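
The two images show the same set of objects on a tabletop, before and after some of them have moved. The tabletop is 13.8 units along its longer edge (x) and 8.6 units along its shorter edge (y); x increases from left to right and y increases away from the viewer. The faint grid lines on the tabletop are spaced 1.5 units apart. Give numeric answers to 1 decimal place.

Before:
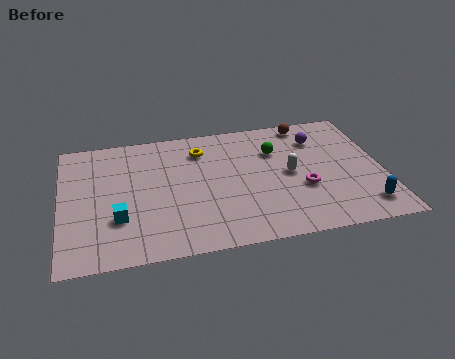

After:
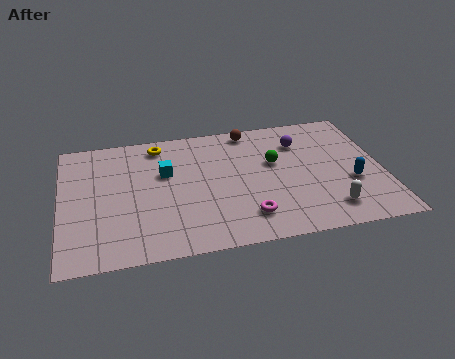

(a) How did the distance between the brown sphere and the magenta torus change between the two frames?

+1.4

Before: roughly 4.5 units apart; after: 5.9. That's 1.4 units further apart.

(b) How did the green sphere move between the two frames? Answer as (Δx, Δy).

(-0.1, -0.8)

From the two frames, the green sphere sits at roughly (9.3, 6.0) before and (9.2, 5.2) after.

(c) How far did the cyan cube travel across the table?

3.4

The cyan cube moved from about (2.4, 2.7) to (4.5, 5.4), a distance of √(2.1² + 2.7²) ≈ 3.4.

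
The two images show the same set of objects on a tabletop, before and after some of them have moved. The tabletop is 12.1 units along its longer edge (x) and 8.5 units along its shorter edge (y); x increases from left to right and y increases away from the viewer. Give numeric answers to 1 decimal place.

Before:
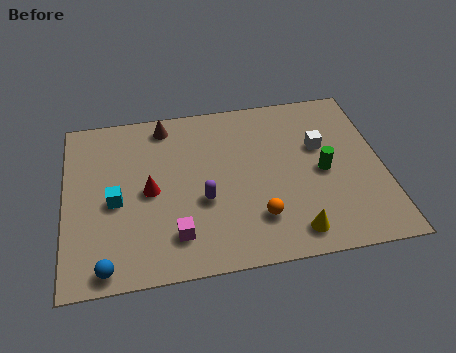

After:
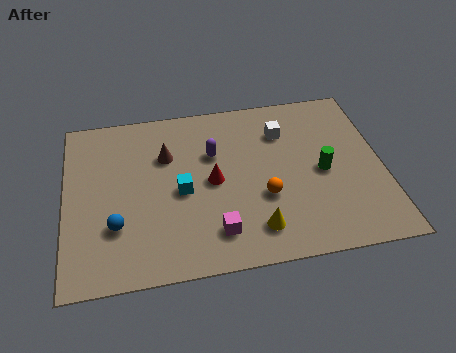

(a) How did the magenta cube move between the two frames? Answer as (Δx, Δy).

(1.5, -0.1)

The magenta cube started near (4.1, 1.8) and ended near (5.6, 1.7).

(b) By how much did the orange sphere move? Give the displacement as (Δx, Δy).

(0.3, 1.0)

The orange sphere started near (7.2, 2.1) and ended near (7.5, 3.1).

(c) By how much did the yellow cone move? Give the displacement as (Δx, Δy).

(-1.4, 0.4)

The yellow cone was at about (8.5, 1.2) and moved to about (7.1, 1.6).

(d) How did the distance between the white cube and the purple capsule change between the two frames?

-2.2

Before: roughly 5.0 units apart; after: 2.8. That's 2.2 units closer together.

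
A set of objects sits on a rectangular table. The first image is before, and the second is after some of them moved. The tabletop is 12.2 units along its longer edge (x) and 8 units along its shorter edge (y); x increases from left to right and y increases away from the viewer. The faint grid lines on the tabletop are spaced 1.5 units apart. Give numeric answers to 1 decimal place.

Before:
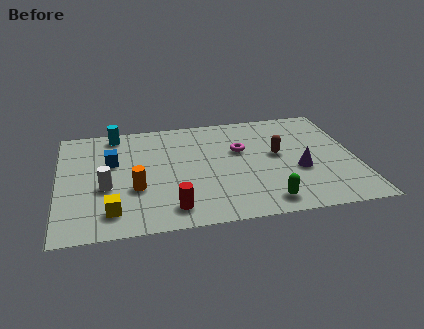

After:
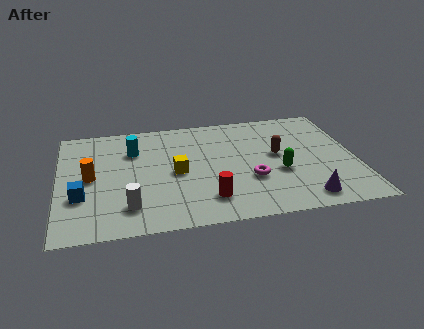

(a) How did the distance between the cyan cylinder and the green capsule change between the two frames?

-2.0

Before: roughly 8.4 units apart; after: 6.4. That's 2.0 units closer together.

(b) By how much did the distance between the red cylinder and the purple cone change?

-1.7

Before: roughly 5.6 units apart; after: 3.9. That's 1.7 units closer together.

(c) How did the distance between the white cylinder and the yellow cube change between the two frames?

+1.2

They were about 1.7 units apart before and 2.9 after — 1.2 units further apart.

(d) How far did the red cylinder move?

1.6

The red cylinder was near (4.5, 1.3) before and (6.0, 1.7) after, so it travelled √(1.5² + 0.4²) ≈ 1.6 units.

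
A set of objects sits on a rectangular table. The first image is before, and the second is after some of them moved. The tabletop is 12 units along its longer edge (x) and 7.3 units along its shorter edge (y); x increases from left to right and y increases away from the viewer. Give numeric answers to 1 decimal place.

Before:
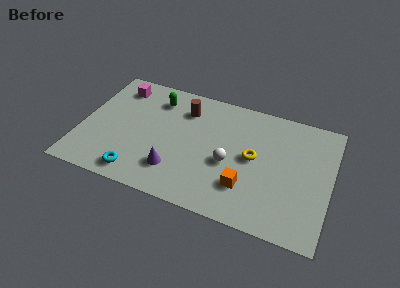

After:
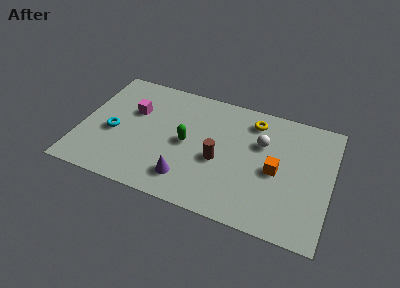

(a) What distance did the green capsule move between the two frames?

2.8

From (3.4, 5.8) to (5.1, 3.6), the green capsule covered √(1.7² + 2.2²) ≈ 2.8 units.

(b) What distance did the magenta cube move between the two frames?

1.6

The magenta cube was near (1.5, 6.0) before and (2.4, 4.7) after, so it travelled √(0.9² + 1.3²) ≈ 1.6 units.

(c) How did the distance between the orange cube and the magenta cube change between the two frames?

-0.6

Before: roughly 7.7 units apart; after: 7.1. That's 0.6 units closer together.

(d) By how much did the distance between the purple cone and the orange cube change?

+1.1

The distance was about 3.4 in the first image and 4.5 in the second, so they moved 1.1 units further apart.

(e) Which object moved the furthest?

the brown cylinder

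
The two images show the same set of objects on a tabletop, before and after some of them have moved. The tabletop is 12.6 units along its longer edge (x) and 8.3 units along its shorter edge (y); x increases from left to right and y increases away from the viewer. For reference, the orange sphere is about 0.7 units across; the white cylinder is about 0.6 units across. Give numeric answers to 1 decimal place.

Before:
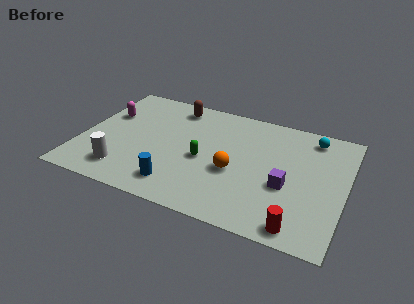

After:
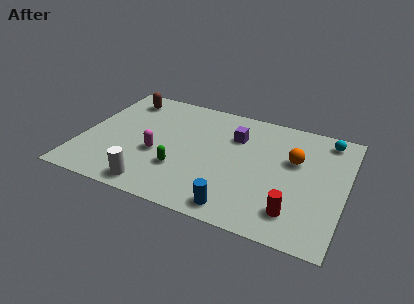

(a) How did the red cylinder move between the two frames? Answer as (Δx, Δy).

(-0.3, 0.8)

The red cylinder was at about (10.7, 0.9) and moved to about (10.4, 1.7).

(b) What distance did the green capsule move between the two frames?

1.5

From (5.9, 3.7) to (4.9, 2.6), the green capsule covered √(1.0² + 1.1²) ≈ 1.5 units.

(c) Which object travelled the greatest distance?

the purple cube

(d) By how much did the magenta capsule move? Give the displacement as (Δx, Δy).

(2.7, -2.1)

The magenta capsule was at about (1.0, 5.4) and moved to about (3.7, 3.3).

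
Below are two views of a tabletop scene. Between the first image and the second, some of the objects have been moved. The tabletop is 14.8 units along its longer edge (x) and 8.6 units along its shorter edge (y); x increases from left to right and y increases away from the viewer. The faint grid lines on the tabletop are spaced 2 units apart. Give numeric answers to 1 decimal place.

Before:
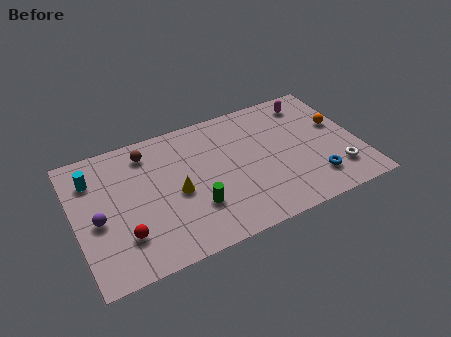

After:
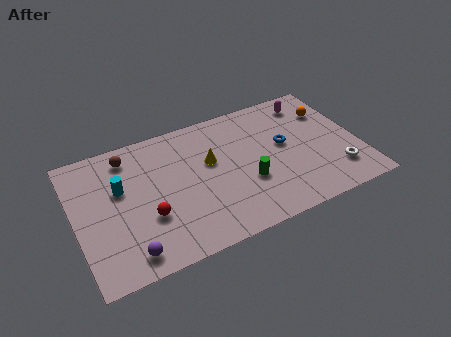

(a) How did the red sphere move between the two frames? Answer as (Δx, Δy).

(1.3, 0.7)

The red sphere started near (2.3, 2.3) and ended near (3.6, 3.0).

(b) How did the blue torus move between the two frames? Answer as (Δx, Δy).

(-1.2, 2.9)

The blue torus was at about (12.2, 1.9) and moved to about (11.0, 4.8).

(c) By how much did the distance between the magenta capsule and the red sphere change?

-1.5

The distance was about 11.5 in the first image and 10.0 in the second, so they moved 1.5 units closer together.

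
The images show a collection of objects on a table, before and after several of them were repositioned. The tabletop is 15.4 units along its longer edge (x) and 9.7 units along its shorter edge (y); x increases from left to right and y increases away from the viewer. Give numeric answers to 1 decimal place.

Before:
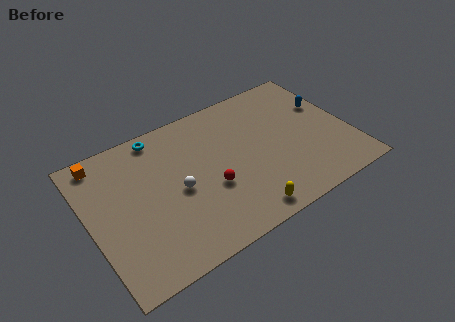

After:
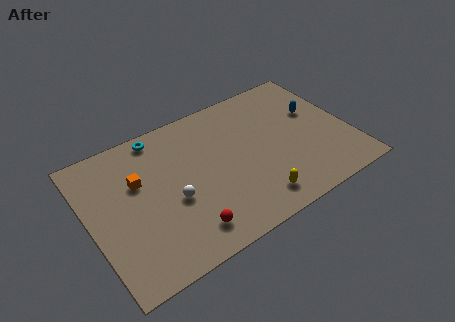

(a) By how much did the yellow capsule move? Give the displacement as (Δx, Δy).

(0.8, 0.5)

From the two frames, the yellow capsule sits at roughly (8.4, 1.1) before and (9.2, 1.6) after.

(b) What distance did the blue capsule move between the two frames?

0.7

The blue capsule moved from about (14.4, 6.2) to (13.7, 6.0), a distance of √(0.7² + 0.2²) ≈ 0.7.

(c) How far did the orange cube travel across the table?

3.0

From (1.2, 8.6) to (3.0, 6.2), the orange cube covered √(1.8² + 2.4²) ≈ 3.0 units.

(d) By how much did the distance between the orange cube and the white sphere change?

-2.9

They were about 5.7 units apart before and 2.8 after — 2.9 units closer together.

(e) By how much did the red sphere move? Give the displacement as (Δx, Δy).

(-1.8, -2.0)

The red sphere was at about (6.9, 3.7) and moved to about (5.1, 1.7).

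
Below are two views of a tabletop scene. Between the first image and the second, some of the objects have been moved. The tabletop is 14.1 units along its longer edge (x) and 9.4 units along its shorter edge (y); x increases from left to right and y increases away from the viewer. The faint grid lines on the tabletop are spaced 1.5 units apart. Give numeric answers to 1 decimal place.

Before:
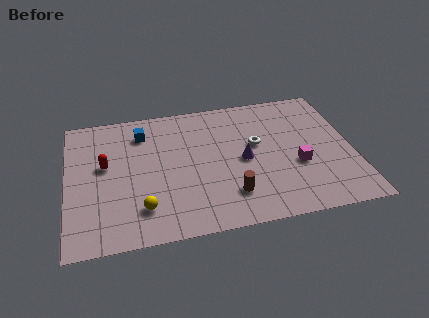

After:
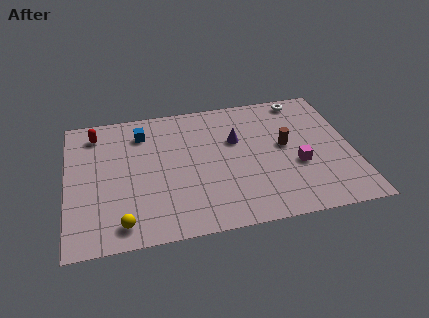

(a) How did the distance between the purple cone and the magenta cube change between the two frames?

+1.0

Before: roughly 2.8 units apart; after: 3.8. That's 1.0 units further apart.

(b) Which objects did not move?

the blue cube and the magenta cube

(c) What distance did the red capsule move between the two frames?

2.4

From (1.9, 5.4) to (1.5, 7.8), the red capsule covered √(0.4² + 2.4²) ≈ 2.4 units.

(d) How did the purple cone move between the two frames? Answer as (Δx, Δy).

(-0.3, 1.5)

The purple cone was at about (8.7, 4.5) and moved to about (8.4, 6.0).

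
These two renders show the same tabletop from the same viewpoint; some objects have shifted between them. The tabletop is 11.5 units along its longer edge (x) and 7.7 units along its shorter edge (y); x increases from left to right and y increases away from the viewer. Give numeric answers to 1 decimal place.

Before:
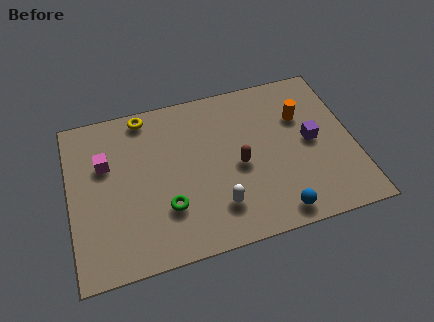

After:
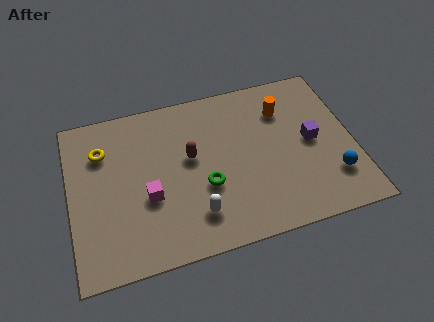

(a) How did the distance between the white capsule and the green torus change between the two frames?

-0.8

The distance was about 2.1 in the first image and 1.3 in the second, so they moved 0.8 units closer together.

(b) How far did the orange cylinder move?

0.9

The orange cylinder was near (9.5, 5.2) before and (8.8, 5.7) after, so it travelled √(0.7² + 0.5²) ≈ 0.9 units.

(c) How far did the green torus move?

1.7

The green torus moved from about (3.8, 2.3) to (5.4, 2.9), a distance of √(1.6² + 0.6²) ≈ 1.7.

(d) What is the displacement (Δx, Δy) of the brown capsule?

(-1.9, 0.9)

From the two frames, the brown capsule sits at roughly (6.8, 3.5) before and (4.9, 4.4) after.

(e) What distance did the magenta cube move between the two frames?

2.6

The magenta cube was near (1.5, 5.0) before and (3.1, 3.0) after, so it travelled √(1.6² + 2.0²) ≈ 2.6 units.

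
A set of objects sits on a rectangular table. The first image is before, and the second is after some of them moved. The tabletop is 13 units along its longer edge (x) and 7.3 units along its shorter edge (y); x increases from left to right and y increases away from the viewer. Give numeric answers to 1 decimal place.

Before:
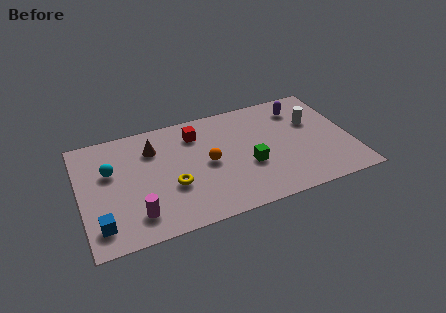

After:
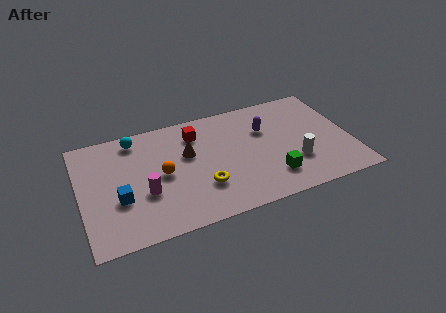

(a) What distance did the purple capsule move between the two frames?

2.0

The purple capsule was near (10.8, 5.8) before and (9.0, 4.9) after, so it travelled √(1.8² + 0.9²) ≈ 2.0 units.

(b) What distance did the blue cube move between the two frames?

1.6

The blue cube was near (0.8, 1.4) before and (1.8, 2.7) after, so it travelled √(1.0² + 1.3²) ≈ 1.6 units.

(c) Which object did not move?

the red cube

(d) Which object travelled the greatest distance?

the white cylinder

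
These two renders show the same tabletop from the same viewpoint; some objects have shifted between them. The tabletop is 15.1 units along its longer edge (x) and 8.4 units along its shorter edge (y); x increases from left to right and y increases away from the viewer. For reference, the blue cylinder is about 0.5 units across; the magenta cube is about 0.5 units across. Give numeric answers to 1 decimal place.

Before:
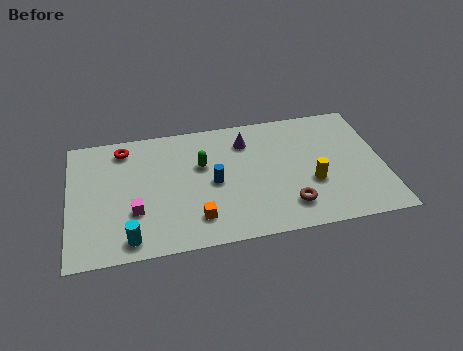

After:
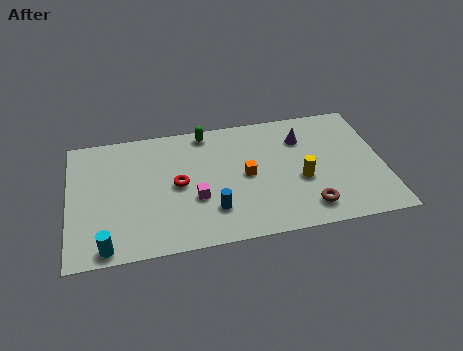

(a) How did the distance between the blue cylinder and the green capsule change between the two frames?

+3.9

Before: roughly 1.4 units apart; after: 5.3. That's 3.9 units further apart.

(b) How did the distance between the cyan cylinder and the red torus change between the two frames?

-1.1

They were about 6.0 units apart before and 4.9 after — 1.1 units closer together.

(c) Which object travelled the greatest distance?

the red torus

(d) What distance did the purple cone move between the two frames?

2.7

From (8.6, 6.5) to (11.3, 6.2), the purple cone covered √(2.7² + 0.3²) ≈ 2.7 units.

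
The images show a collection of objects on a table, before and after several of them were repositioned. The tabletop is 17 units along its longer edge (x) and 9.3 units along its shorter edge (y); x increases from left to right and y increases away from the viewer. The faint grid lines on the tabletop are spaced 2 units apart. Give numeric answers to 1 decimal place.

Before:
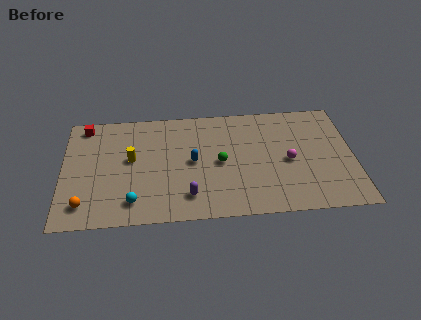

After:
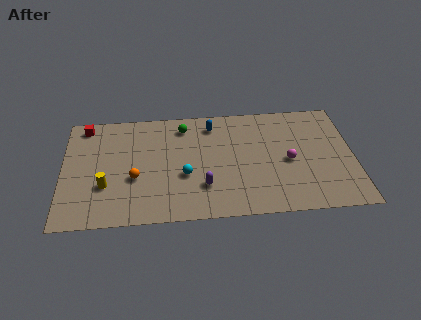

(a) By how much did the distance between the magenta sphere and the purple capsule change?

-1.1

The distance was about 6.4 in the first image and 5.3 in the second, so they moved 1.1 units closer together.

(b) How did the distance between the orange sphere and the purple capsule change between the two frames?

-1.9

They were about 6.0 units apart before and 4.1 after — 1.9 units closer together.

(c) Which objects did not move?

the red cube and the magenta sphere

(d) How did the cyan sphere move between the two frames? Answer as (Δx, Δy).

(3.0, 1.9)

From the two frames, the cyan sphere sits at roughly (4.1, 1.7) before and (7.1, 3.6) after.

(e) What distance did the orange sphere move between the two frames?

3.5

The orange sphere was near (1.3, 1.7) before and (4.2, 3.6) after, so it travelled √(2.9² + 1.9²) ≈ 3.5 units.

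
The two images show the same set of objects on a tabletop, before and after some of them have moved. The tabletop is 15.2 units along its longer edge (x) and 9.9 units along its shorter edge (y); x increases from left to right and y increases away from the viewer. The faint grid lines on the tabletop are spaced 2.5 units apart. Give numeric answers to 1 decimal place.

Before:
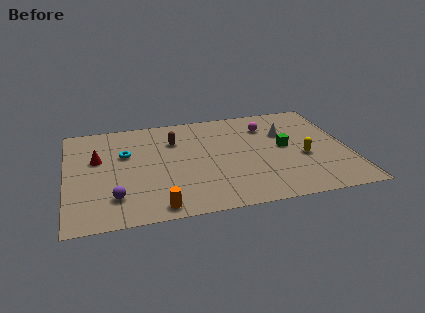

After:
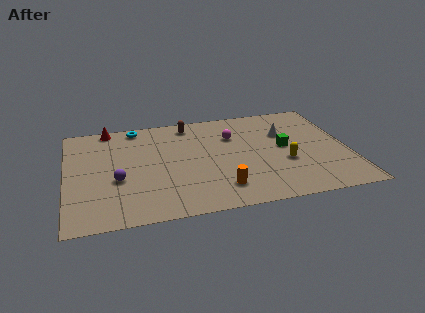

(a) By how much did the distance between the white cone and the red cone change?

-0.4

They were about 10.2 units apart before and 9.8 after — 0.4 units closer together.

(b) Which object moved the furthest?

the orange cylinder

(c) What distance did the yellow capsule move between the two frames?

1.0

The yellow capsule moved from about (12.7, 4.0) to (11.7, 3.7), a distance of √(1.0² + 0.3²) ≈ 1.0.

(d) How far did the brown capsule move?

1.7

The brown capsule moved from about (5.9, 7.1) to (6.8, 8.6), a distance of √(0.9² + 1.5²) ≈ 1.7.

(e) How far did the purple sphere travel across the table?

1.6

The purple sphere moved from about (2.5, 2.3) to (2.7, 3.9), a distance of √(0.2² + 1.6²) ≈ 1.6.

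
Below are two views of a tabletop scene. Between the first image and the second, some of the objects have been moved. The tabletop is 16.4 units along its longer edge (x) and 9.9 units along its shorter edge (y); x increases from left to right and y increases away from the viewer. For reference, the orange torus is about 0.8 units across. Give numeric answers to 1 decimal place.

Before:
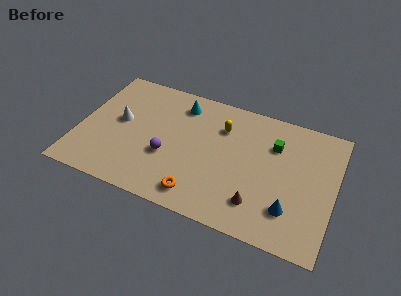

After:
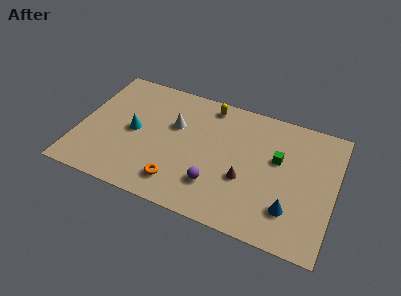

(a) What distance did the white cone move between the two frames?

3.6

From (2.5, 5.4) to (6.0, 6.3), the white cone covered √(3.5² + 0.9²) ≈ 3.6 units.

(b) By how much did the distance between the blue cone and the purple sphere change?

-3.3

The distance was about 8.1 in the first image and 4.8 in the second, so they moved 3.3 units closer together.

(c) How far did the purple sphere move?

3.4

The purple sphere moved from about (5.8, 3.7) to (9.0, 2.6), a distance of √(3.2² + 1.1²) ≈ 3.4.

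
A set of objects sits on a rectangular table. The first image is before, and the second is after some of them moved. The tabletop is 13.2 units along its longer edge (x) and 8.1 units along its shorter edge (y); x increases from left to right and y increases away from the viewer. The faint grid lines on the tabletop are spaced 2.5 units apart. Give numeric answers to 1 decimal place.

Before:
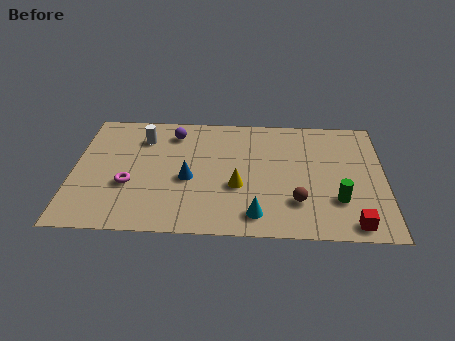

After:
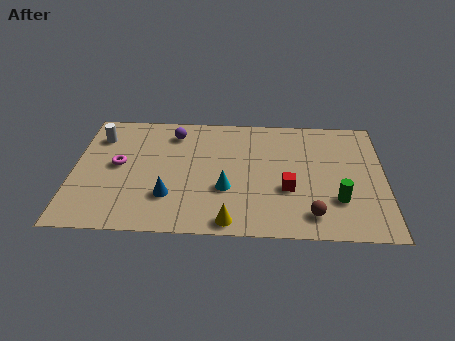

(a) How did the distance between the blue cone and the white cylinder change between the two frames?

+1.6

They were about 3.4 units apart before and 5.0 after — 1.6 units further apart.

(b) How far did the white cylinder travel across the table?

1.9

The white cylinder was near (2.9, 6.2) before and (1.0, 6.2) after, so it travelled √(1.9² + 0.0²) ≈ 1.9 units.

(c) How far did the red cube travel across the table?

3.4

The red cube was near (11.8, 0.9) before and (9.1, 3.0) after, so it travelled √(2.7² + 2.1²) ≈ 3.4 units.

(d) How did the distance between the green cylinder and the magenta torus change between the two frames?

+0.7

Before: roughly 8.8 units apart; after: 9.5. That's 0.7 units further apart.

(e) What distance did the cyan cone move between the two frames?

2.1

From (7.8, 1.3) to (6.5, 2.9), the cyan cone covered √(1.3² + 1.6²) ≈ 2.1 units.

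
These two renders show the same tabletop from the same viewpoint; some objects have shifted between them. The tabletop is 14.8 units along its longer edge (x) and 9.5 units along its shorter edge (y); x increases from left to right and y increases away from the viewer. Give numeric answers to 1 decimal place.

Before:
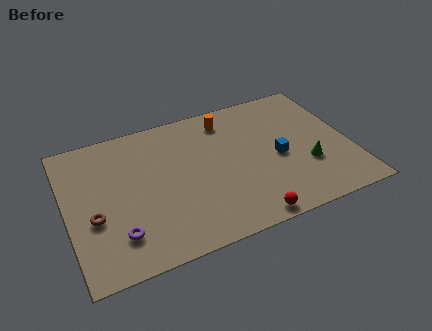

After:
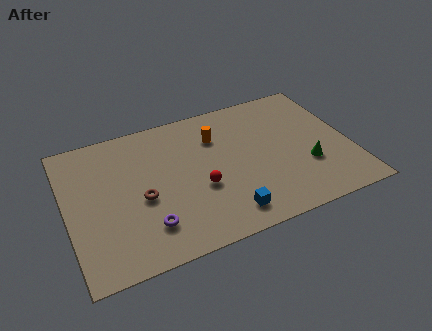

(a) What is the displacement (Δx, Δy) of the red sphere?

(-2.1, 2.9)

The red sphere was at about (8.9, 0.8) and moved to about (6.8, 3.7).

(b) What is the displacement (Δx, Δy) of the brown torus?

(2.5, 0.4)

From the two frames, the brown torus sits at roughly (1.3, 3.7) before and (3.8, 4.1) after.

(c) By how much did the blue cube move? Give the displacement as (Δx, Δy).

(-3.1, -2.8)

From the two frames, the blue cube sits at roughly (11.0, 4.3) before and (7.9, 1.5) after.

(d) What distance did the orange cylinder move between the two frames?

1.2

The orange cylinder moved from about (8.7, 7.9) to (8.0, 6.9), a distance of √(0.7² + 1.0²) ≈ 1.2.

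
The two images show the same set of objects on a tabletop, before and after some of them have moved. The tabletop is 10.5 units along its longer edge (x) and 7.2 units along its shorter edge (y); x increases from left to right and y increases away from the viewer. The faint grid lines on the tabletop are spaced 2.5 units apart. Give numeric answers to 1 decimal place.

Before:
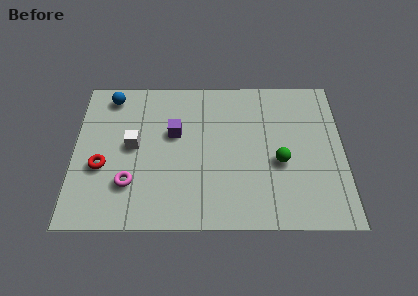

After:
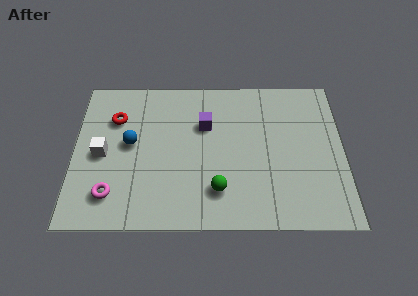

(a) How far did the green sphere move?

2.7

The green sphere was near (8.0, 3.0) before and (5.6, 1.7) after, so it travelled √(2.4² + 1.3²) ≈ 2.7 units.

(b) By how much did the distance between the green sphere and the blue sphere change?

-3.3

Before: roughly 7.3 units apart; after: 4.0. That's 3.3 units closer together.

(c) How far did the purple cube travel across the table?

1.3

From (3.9, 4.4) to (5.1, 4.8), the purple cube covered √(1.2² + 0.4²) ≈ 1.3 units.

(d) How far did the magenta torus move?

0.9

The magenta torus was near (2.2, 2.0) before and (1.5, 1.5) after, so it travelled √(0.7² + 0.5²) ≈ 0.9 units.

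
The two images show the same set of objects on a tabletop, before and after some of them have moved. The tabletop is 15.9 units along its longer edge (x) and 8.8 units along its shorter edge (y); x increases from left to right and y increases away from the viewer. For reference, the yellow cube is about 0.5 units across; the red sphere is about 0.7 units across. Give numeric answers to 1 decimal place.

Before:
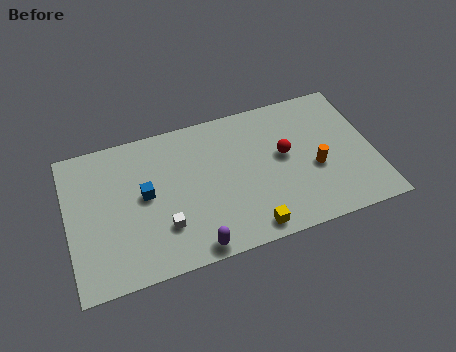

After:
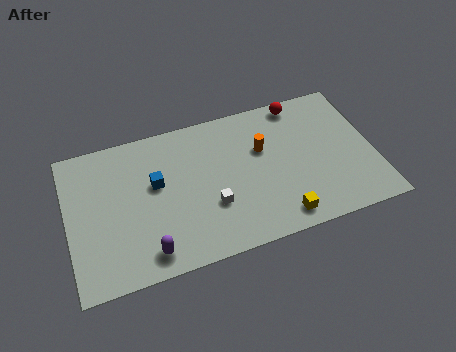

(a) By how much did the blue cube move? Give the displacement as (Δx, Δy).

(0.6, 0.5)

The blue cube was at about (4.0, 4.7) and moved to about (4.6, 5.2).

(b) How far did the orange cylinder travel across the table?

3.3

From (12.8, 3.6) to (10.2, 5.6), the orange cylinder covered √(2.6² + 2.0²) ≈ 3.3 units.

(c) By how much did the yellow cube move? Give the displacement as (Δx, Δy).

(1.6, 0.2)

The yellow cube started near (9.1, 1.0) and ended near (10.7, 1.2).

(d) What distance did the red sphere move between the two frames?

3.2

From (11.3, 4.9) to (12.4, 7.9), the red sphere covered √(1.1² + 3.0²) ≈ 3.2 units.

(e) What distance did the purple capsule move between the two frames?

2.4

The purple capsule moved from about (6.2, 0.8) to (3.9, 1.3), a distance of √(2.3² + 0.5²) ≈ 2.4.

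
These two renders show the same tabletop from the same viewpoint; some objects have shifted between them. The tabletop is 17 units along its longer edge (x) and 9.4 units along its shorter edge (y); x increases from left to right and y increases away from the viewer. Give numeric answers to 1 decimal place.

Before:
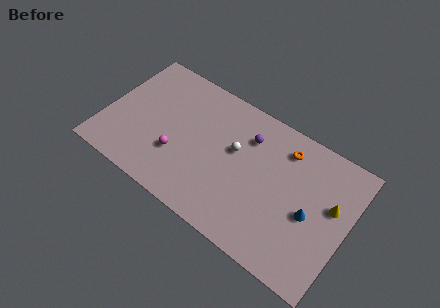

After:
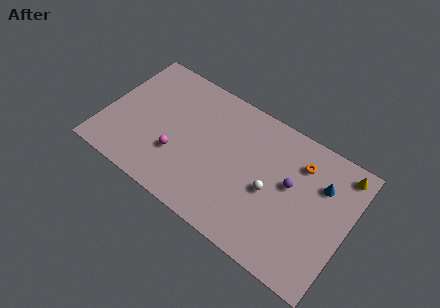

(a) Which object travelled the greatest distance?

the purple sphere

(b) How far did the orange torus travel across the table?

1.2

The orange torus moved from about (12.2, 7.6) to (13.3, 7.2), a distance of √(1.1² + 0.4²) ≈ 1.2.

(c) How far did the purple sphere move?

3.6

From (9.7, 7.0) to (12.9, 5.4), the purple sphere covered √(3.2² + 1.6²) ≈ 3.6 units.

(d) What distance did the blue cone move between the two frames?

2.4

The blue cone moved from about (14.5, 4.2) to (14.9, 6.6), a distance of √(0.4² + 2.4²) ≈ 2.4.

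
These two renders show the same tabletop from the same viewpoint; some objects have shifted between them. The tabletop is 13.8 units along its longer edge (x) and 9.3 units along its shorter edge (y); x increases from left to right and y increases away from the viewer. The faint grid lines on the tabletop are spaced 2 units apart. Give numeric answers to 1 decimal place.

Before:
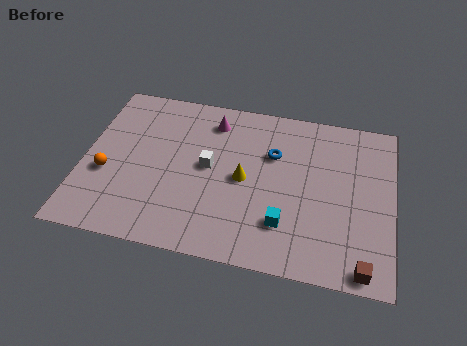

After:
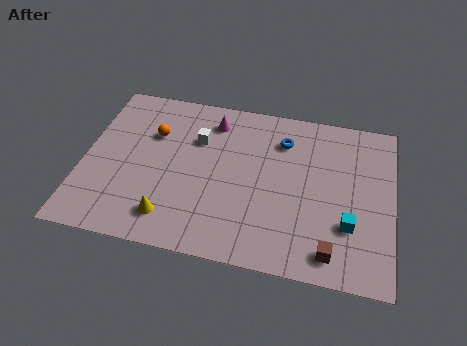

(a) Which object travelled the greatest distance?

the yellow cone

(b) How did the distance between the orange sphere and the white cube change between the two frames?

-2.7

They were about 4.7 units apart before and 2.0 after — 2.7 units closer together.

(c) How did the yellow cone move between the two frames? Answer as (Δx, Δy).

(-3.1, -2.8)

The yellow cone started near (7.2, 4.5) and ended near (4.1, 1.7).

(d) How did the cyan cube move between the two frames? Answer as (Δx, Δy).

(2.8, 0.5)

From the two frames, the cyan cube sits at roughly (9.1, 2.4) before and (11.9, 2.9) after.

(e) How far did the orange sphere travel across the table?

3.3

The orange sphere moved from about (1.1, 3.6) to (3.0, 6.3), a distance of √(1.9² + 2.7²) ≈ 3.3.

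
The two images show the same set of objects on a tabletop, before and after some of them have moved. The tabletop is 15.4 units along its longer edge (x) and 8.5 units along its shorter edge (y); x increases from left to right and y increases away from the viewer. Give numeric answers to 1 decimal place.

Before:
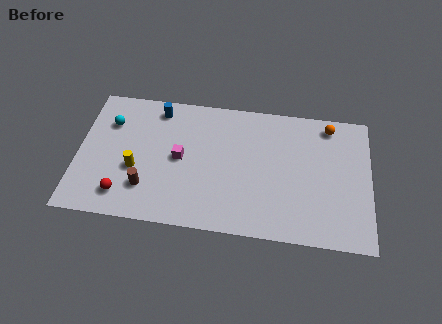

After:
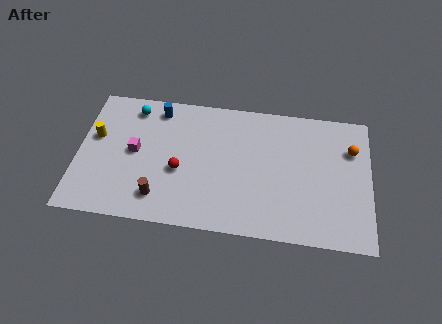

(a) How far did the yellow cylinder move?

2.8

The yellow cylinder moved from about (3.1, 3.3) to (0.9, 5.1), a distance of √(2.2² + 1.8²) ≈ 2.8.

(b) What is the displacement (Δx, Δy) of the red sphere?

(2.9, 1.9)

The red sphere was at about (2.5, 1.6) and moved to about (5.4, 3.5).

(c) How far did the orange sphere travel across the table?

1.8

The orange sphere moved from about (13.2, 7.4) to (14.4, 6.0), a distance of √(1.2² + 1.4²) ≈ 1.8.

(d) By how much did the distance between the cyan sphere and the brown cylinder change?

+1.3

They were about 4.4 units apart before and 5.7 after — 1.3 units further apart.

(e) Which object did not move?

the blue cylinder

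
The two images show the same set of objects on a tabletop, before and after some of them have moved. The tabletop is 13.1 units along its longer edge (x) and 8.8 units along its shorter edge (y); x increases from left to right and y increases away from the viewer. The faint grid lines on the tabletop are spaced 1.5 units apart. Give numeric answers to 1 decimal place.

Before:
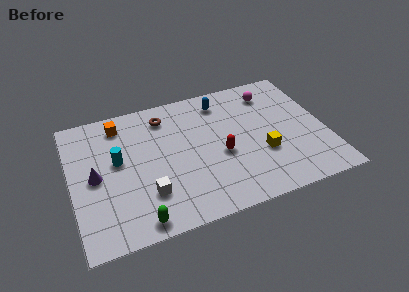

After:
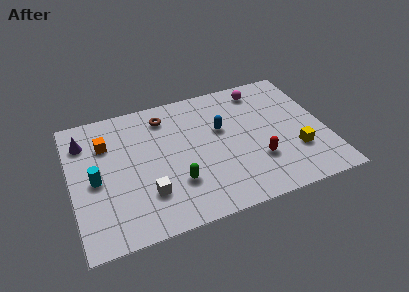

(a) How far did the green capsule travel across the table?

2.7

The green capsule moved from about (3.1, 0.9) to (5.2, 2.6), a distance of √(2.1² + 1.7²) ≈ 2.7.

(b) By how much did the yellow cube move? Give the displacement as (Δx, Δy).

(1.7, -0.4)

From the two frames, the yellow cube sits at roughly (9.7, 3.1) before and (11.4, 2.7) after.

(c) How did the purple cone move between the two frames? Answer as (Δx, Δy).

(-0.4, 2.5)

The purple cone started near (1.2, 4.3) and ended near (0.8, 6.8).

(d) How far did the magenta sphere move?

0.6

From (10.6, 7.1) to (10.1, 7.5), the magenta sphere covered √(0.5² + 0.4²) ≈ 0.6 units.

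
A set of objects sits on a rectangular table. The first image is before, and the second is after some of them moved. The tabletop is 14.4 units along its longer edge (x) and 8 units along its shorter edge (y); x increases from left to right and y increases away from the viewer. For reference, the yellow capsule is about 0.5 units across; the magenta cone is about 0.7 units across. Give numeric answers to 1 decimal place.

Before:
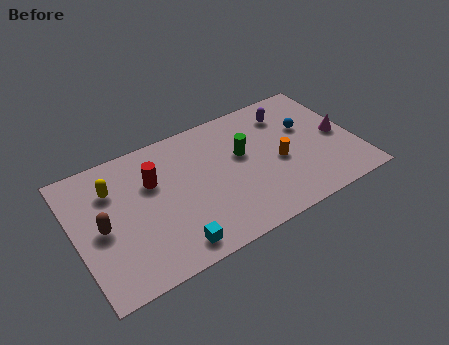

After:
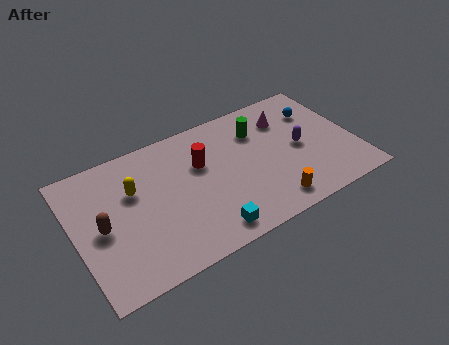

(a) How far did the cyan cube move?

1.8

From (4.5, 1.1) to (6.3, 1.1), the cyan cube covered √(1.8² + 0.0²) ≈ 1.8 units.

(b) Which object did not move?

the brown capsule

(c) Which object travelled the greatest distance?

the magenta cone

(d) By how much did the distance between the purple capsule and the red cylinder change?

-2.1

The distance was about 7.3 in the first image and 5.2 in the second, so they moved 2.1 units closer together.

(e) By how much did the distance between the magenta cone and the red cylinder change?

-4.9

The distance was about 9.6 in the first image and 4.7 in the second, so they moved 4.9 units closer together.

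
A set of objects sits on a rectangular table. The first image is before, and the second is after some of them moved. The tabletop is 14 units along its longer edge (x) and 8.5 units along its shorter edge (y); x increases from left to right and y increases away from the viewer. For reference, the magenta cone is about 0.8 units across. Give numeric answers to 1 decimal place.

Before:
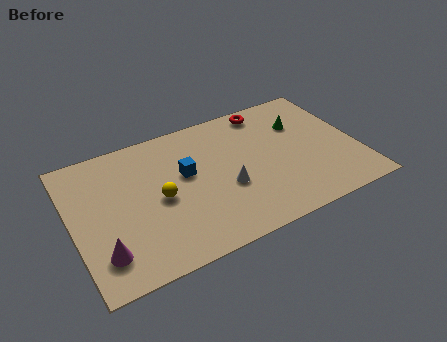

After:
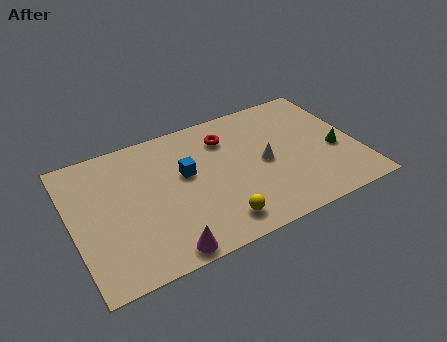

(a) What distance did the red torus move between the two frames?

2.4

The red torus was near (10.0, 7.5) before and (7.8, 6.5) after, so it travelled √(2.2² + 1.0²) ≈ 2.4 units.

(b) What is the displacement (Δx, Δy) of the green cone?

(1.4, -2.4)

From the two frames, the green cone sits at roughly (11.5, 5.9) before and (12.9, 3.5) after.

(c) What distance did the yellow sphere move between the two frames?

3.6

The yellow sphere moved from about (4.2, 4.0) to (6.7, 1.4), a distance of √(2.5² + 2.6²) ≈ 3.6.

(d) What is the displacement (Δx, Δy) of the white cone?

(2.0, 0.8)

The white cone started near (7.4, 3.3) and ended near (9.4, 4.1).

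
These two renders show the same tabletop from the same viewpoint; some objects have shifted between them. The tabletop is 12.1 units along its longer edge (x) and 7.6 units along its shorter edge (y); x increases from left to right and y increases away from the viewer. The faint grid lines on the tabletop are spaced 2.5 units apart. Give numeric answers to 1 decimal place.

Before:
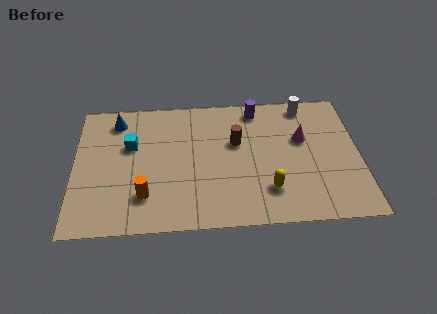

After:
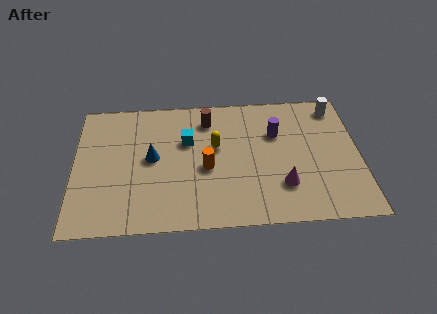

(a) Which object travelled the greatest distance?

the yellow capsule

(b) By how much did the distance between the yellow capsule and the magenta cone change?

+0.5

Before: roughly 3.2 units apart; after: 3.7. That's 0.5 units further apart.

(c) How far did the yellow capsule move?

3.4

The yellow capsule moved from about (8.2, 1.9) to (6.0, 4.5), a distance of √(2.2² + 2.6²) ≈ 3.4.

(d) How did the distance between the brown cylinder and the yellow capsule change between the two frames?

-1.5

Before: roughly 3.1 units apart; after: 1.6. That's 1.5 units closer together.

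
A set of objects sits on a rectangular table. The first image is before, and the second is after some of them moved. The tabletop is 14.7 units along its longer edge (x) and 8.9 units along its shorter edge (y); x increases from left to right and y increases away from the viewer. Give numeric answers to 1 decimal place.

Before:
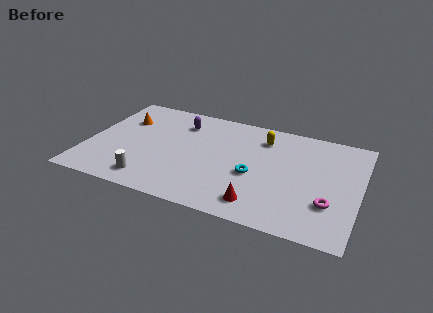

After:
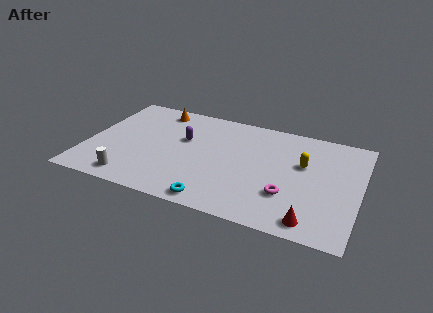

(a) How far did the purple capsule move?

1.4

The purple capsule moved from about (4.8, 6.9) to (5.1, 5.5), a distance of √(0.3² + 1.4²) ≈ 1.4.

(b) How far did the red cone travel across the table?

2.8

The red cone was near (9.6, 1.5) before and (12.4, 1.1) after, so it travelled √(2.8² + 0.4²) ≈ 2.8 units.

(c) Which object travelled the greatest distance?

the cyan torus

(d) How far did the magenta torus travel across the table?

2.2

From (13.2, 2.7) to (11.0, 2.7), the magenta torus covered √(2.2² + 0.0²) ≈ 2.2 units.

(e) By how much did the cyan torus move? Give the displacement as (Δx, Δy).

(-1.8, -2.8)

The cyan torus started near (9.1, 3.7) and ended near (7.3, 0.9).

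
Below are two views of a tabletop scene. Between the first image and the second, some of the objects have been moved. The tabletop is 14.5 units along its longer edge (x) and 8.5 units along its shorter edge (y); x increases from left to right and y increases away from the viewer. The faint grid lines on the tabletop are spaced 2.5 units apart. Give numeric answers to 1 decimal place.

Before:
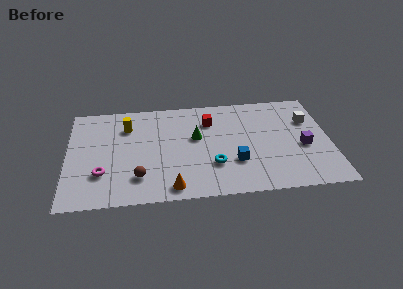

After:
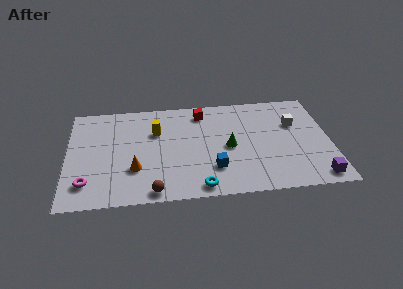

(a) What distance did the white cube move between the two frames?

0.8

The white cube moved from about (13.4, 5.8) to (12.6, 5.6), a distance of √(0.8² + 0.2²) ≈ 0.8.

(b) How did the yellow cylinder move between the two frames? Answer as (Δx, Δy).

(1.6, -0.6)

The yellow cylinder was at about (3.3, 6.3) and moved to about (4.9, 5.7).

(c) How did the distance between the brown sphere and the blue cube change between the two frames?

-1.7

Before: roughly 5.3 units apart; after: 3.6. That's 1.7 units closer together.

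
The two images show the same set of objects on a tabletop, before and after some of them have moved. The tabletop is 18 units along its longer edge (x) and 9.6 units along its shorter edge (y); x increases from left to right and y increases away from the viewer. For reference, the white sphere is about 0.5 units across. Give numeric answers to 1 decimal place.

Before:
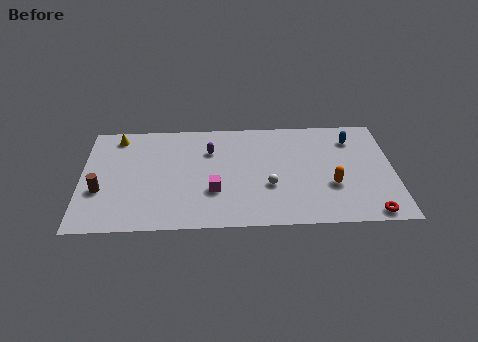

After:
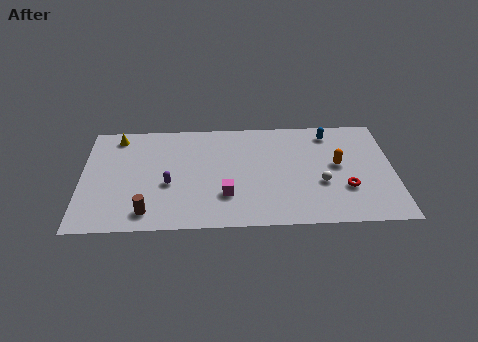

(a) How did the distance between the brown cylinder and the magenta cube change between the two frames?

-1.8

Before: roughly 6.5 units apart; after: 4.7. That's 1.8 units closer together.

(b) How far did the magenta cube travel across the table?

0.8

From (7.6, 3.2) to (8.3, 2.8), the magenta cube covered √(0.7² + 0.4²) ≈ 0.8 units.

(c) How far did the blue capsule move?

1.4

The blue capsule moved from about (15.7, 7.5) to (14.4, 8.1), a distance of √(1.3² + 0.6²) ≈ 1.4.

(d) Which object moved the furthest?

the purple capsule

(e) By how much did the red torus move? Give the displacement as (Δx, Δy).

(-1.3, 2.2)

From the two frames, the red torus sits at roughly (16.5, 0.9) before and (15.2, 3.1) after.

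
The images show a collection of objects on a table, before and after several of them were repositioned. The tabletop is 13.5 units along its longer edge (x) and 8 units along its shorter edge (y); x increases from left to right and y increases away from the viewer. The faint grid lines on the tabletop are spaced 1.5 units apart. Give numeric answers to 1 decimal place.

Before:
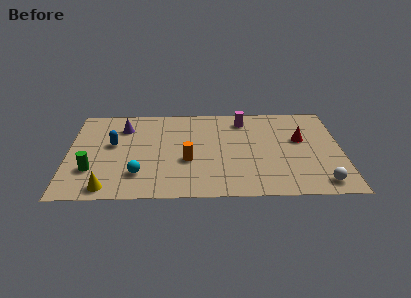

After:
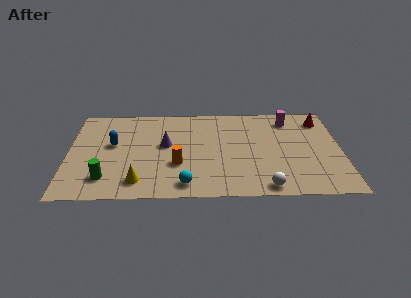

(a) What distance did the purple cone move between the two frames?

2.6

The purple cone was near (2.7, 6.1) before and (4.8, 4.5) after, so it travelled √(2.1² + 1.6²) ≈ 2.6 units.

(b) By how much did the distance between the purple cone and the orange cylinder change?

-2.6

Before: roughly 4.4 units apart; after: 1.8. That's 2.6 units closer together.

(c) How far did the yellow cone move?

1.6

From (2.0, 0.9) to (3.5, 1.4), the yellow cone covered √(1.5² + 0.5²) ≈ 1.6 units.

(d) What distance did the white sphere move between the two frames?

2.7

From (12.4, 1.1) to (9.7, 0.8), the white sphere covered √(2.7² + 0.3²) ≈ 2.7 units.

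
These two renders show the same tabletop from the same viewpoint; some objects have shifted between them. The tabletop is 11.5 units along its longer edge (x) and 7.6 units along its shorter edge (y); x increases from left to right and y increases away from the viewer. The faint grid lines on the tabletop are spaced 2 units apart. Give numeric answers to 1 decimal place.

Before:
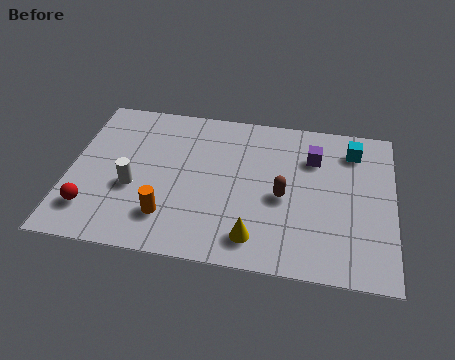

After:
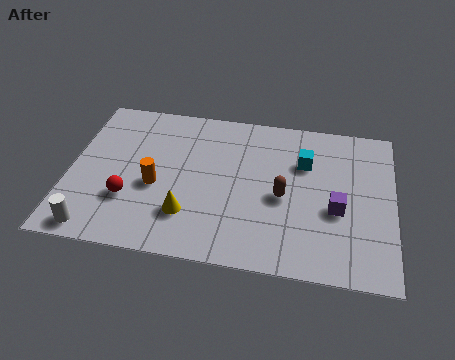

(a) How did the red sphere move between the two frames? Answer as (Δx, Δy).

(1.3, 0.7)

The red sphere was at about (0.9, 1.7) and moved to about (2.2, 2.4).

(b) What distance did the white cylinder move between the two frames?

2.5

The white cylinder was near (2.3, 3.0) before and (1.1, 0.8) after, so it travelled √(1.2² + 2.2²) ≈ 2.5 units.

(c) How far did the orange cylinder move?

1.5

From (3.6, 1.8) to (3.1, 3.2), the orange cylinder covered √(0.5² + 1.4²) ≈ 1.5 units.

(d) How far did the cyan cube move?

1.9

The cyan cube was near (10.0, 6.1) before and (8.3, 5.2) after, so it travelled √(1.7² + 0.9²) ≈ 1.9 units.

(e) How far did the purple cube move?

2.6

The purple cube moved from about (8.6, 5.5) to (9.5, 3.1), a distance of √(0.9² + 2.4²) ≈ 2.6.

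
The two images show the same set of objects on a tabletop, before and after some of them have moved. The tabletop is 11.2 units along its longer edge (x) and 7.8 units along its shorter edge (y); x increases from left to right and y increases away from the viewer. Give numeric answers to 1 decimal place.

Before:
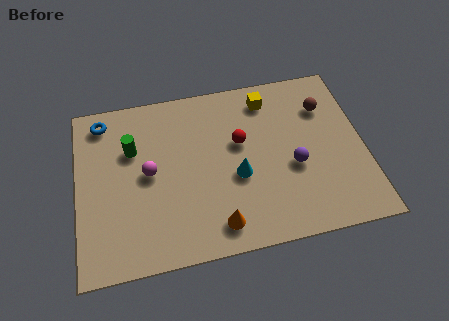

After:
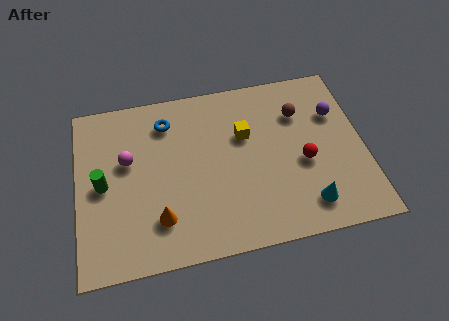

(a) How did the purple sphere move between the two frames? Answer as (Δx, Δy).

(1.8, 2.1)

The purple sphere started near (8.4, 3.2) and ended near (10.2, 5.3).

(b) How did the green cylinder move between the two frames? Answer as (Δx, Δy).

(-1.2, -1.4)

From the two frames, the green cylinder sits at roughly (2.2, 5.2) before and (1.0, 3.8) after.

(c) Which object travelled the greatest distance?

the cyan cone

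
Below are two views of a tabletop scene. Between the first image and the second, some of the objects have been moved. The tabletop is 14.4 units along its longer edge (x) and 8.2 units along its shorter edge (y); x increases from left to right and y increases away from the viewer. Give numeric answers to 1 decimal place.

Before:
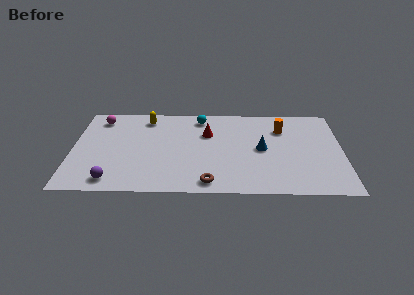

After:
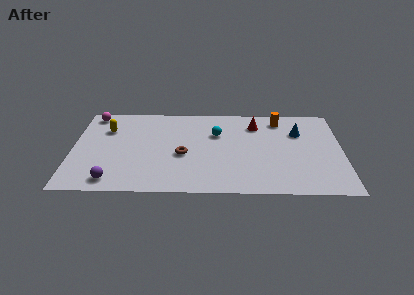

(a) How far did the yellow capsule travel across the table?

2.4

The yellow capsule moved from about (3.9, 6.9) to (1.8, 5.8), a distance of √(2.1² + 1.1²) ≈ 2.4.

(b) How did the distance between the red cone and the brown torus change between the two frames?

+0.4

The distance was about 4.5 in the first image and 4.9 in the second, so they moved 0.4 units further apart.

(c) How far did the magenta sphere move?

0.6

From (1.4, 6.8) to (1.0, 7.2), the magenta sphere covered √(0.4² + 0.4²) ≈ 0.6 units.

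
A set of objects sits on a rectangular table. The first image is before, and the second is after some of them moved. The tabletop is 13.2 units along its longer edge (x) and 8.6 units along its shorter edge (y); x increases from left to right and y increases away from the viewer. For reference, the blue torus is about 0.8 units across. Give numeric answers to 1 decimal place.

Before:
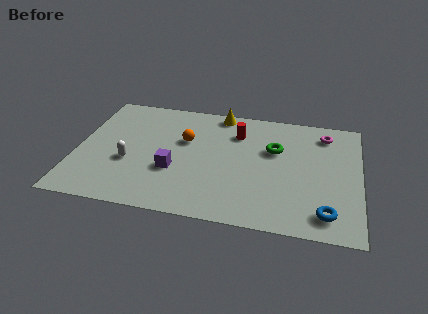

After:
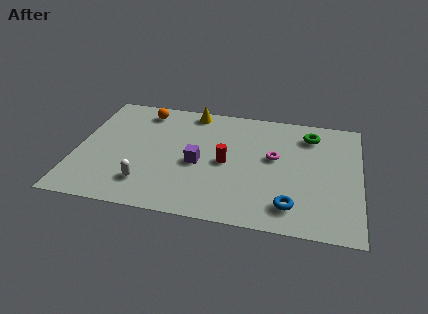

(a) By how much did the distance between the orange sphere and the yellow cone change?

-0.5

They were about 2.8 units apart before and 2.3 after — 0.5 units closer together.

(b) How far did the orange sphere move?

2.8

The orange sphere moved from about (5.0, 5.4) to (2.9, 7.3), a distance of √(2.1² + 1.9²) ≈ 2.8.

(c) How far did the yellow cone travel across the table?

1.3

From (6.5, 7.8) to (5.2, 7.7), the yellow cone covered √(1.3² + 0.1²) ≈ 1.3 units.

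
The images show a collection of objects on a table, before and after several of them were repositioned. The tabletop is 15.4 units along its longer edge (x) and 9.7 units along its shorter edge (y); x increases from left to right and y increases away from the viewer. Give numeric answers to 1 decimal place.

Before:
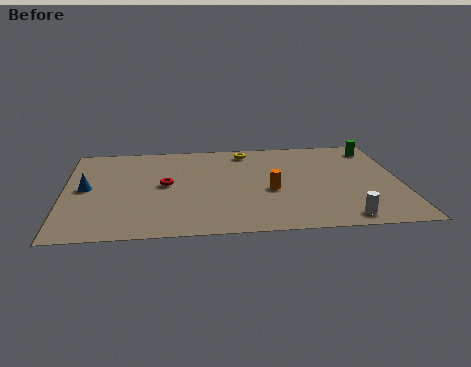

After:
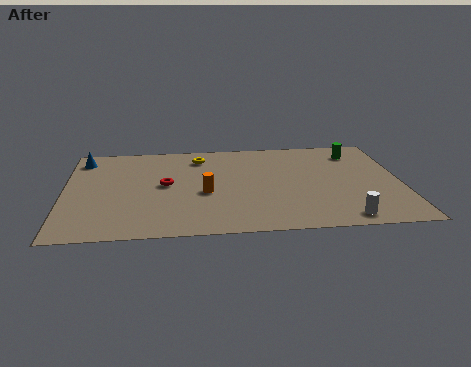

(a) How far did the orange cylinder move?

3.0

From (9.4, 4.1) to (6.4, 4.1), the orange cylinder covered √(3.0² + 0.0²) ≈ 3.0 units.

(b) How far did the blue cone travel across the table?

3.1

From (1.0, 5.0) to (0.8, 8.1), the blue cone covered √(0.2² + 3.1²) ≈ 3.1 units.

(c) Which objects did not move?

the white cylinder and the red torus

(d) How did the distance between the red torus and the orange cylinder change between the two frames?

-2.8

They were about 4.9 units apart before and 2.1 after — 2.8 units closer together.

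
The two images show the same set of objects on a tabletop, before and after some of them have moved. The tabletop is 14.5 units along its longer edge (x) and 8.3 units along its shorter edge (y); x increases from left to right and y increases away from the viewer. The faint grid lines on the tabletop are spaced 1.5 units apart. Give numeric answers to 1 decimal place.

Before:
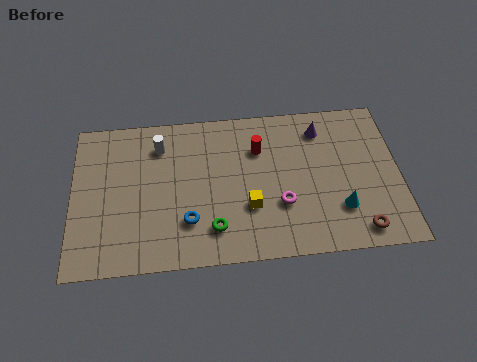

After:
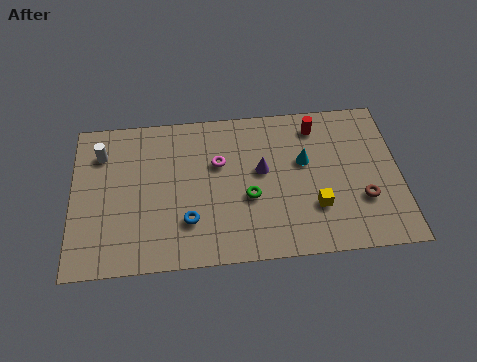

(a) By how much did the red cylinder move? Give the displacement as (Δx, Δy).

(2.6, 1.0)

The red cylinder started near (8.3, 5.9) and ended near (10.9, 6.9).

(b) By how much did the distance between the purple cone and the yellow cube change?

-1.9

The distance was about 5.1 in the first image and 3.2 in the second, so they moved 1.9 units closer together.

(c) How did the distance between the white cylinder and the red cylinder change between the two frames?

+5.2

They were about 4.4 units apart before and 9.6 after — 5.2 units further apart.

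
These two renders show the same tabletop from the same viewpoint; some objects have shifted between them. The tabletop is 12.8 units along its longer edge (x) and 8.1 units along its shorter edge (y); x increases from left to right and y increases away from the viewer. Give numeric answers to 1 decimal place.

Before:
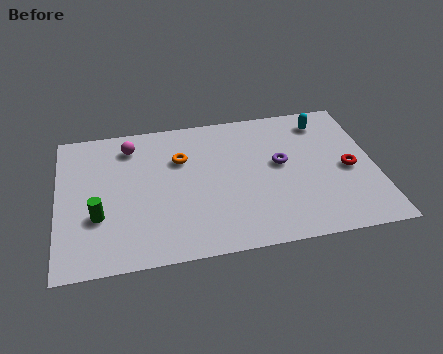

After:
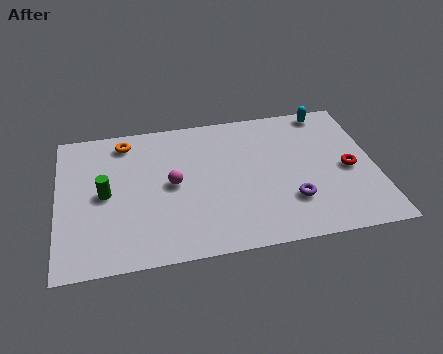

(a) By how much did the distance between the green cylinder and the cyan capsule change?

-0.3

They were about 10.1 units apart before and 9.8 after — 0.3 units closer together.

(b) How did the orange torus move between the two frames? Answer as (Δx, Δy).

(-2.2, 1.4)

From the two frames, the orange torus sits at roughly (5.0, 5.5) before and (2.8, 6.9) after.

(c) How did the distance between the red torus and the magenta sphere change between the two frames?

-2.1

The distance was about 9.2 in the first image and 7.1 in the second, so they moved 2.1 units closer together.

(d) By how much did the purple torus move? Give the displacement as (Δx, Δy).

(0.3, -2.2)

The purple torus started near (9.0, 4.5) and ended near (9.3, 2.3).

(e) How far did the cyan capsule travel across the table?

0.6

The cyan capsule moved from about (10.9, 6.7) to (11.1, 7.3), a distance of √(0.2² + 0.6²) ≈ 0.6.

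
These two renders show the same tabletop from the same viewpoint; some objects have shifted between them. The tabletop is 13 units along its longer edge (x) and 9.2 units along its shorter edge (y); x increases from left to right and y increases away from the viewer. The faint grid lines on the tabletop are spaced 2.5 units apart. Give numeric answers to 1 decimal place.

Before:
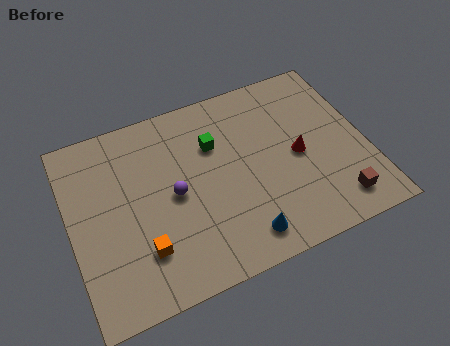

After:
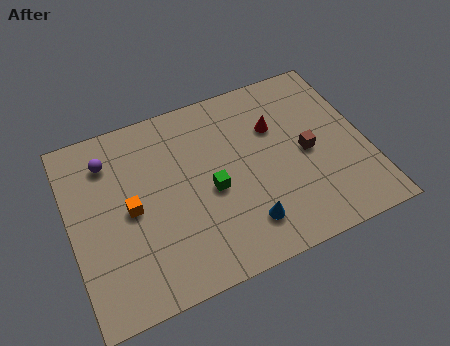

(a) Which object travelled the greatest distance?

the purple sphere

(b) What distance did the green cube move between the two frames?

2.2

From (6.5, 6.3) to (6.1, 4.1), the green cube covered √(0.4² + 2.2²) ≈ 2.2 units.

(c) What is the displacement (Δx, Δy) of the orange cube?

(-0.3, 2.1)

The orange cube was at about (2.9, 2.4) and moved to about (2.6, 4.5).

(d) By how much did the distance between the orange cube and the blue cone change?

+1.1

The distance was about 4.3 in the first image and 5.4 in the second, so they moved 1.1 units further apart.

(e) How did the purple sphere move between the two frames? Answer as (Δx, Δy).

(-2.6, 2.7)

From the two frames, the purple sphere sits at roughly (4.5, 4.5) before and (1.9, 7.2) after.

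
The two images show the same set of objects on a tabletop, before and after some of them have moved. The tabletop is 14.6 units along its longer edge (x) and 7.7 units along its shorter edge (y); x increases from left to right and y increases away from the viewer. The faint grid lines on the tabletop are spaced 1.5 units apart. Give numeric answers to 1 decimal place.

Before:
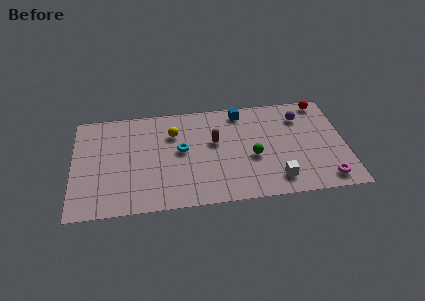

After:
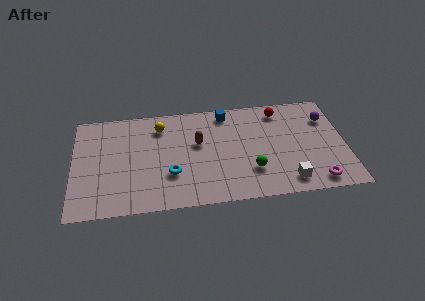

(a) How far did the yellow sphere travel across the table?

0.9

From (5.4, 5.5) to (4.7, 6.1), the yellow sphere covered √(0.7² + 0.6²) ≈ 0.9 units.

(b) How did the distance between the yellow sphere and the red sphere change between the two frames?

-1.7

The distance was about 8.2 in the first image and 6.5 in the second, so they moved 1.7 units closer together.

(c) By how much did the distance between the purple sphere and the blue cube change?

+2.2

Before: roughly 3.3 units apart; after: 5.5. That's 2.2 units further apart.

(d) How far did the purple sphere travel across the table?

1.4

From (12.3, 5.9) to (13.7, 5.6), the purple sphere covered √(1.4² + 0.3²) ≈ 1.4 units.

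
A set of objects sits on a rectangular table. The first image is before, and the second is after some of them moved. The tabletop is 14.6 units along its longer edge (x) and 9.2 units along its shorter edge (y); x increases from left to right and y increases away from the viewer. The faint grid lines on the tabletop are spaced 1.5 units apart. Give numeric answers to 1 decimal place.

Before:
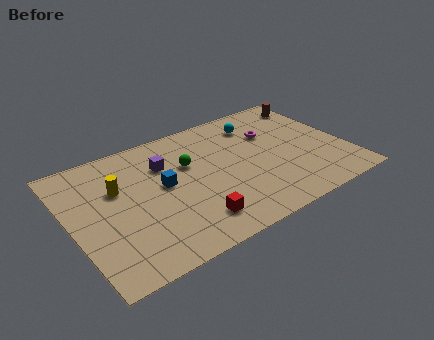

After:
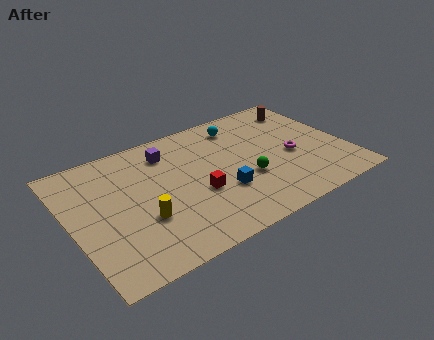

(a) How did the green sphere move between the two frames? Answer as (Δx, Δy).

(2.7, -2.5)

The green sphere started near (6.4, 5.9) and ended near (9.1, 3.4).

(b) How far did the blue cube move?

3.4

The blue cube was near (4.9, 5.0) before and (7.7, 3.1) after, so it travelled √(2.8² + 1.9²) ≈ 3.4 units.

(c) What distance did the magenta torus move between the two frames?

2.3

The magenta torus moved from about (11.0, 6.2) to (11.7, 4.0), a distance of √(0.7² + 2.2²) ≈ 2.3.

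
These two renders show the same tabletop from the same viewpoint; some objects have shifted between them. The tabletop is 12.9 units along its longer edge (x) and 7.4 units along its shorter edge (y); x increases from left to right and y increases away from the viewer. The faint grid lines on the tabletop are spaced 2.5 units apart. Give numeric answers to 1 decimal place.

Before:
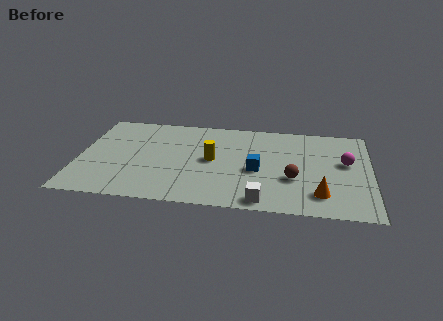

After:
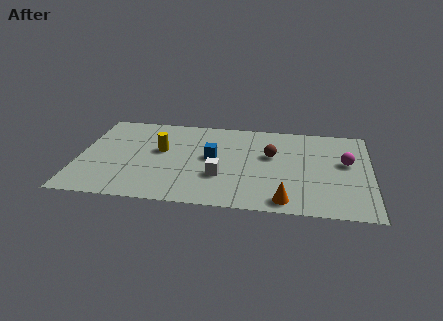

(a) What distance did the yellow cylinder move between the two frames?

2.4

The yellow cylinder was near (5.9, 3.8) before and (3.6, 4.3) after, so it travelled √(2.3² + 0.5²) ≈ 2.4 units.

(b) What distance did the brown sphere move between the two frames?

2.1

From (9.5, 2.7) to (8.5, 4.5), the brown sphere covered √(1.0² + 1.8²) ≈ 2.1 units.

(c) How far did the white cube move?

2.5

From (8.2, 0.8) to (6.3, 2.5), the white cube covered √(1.9² + 1.7²) ≈ 2.5 units.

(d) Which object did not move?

the magenta sphere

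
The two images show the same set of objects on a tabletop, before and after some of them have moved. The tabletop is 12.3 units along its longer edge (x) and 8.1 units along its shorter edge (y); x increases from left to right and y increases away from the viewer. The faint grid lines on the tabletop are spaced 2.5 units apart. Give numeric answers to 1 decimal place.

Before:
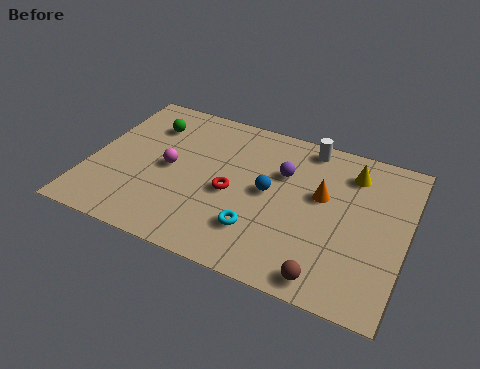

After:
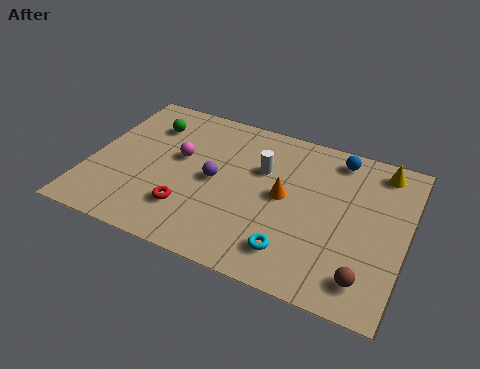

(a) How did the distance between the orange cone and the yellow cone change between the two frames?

+2.6

The distance was about 1.9 in the first image and 4.5 in the second, so they moved 2.6 units further apart.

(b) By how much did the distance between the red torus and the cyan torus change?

+2.2

The distance was about 1.9 in the first image and 4.1 in the second, so they moved 2.2 units further apart.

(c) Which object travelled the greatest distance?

the blue sphere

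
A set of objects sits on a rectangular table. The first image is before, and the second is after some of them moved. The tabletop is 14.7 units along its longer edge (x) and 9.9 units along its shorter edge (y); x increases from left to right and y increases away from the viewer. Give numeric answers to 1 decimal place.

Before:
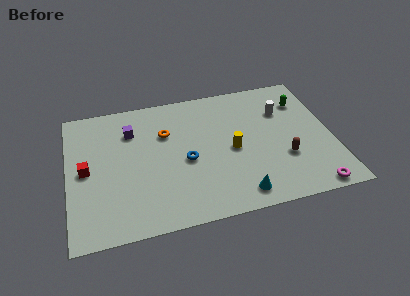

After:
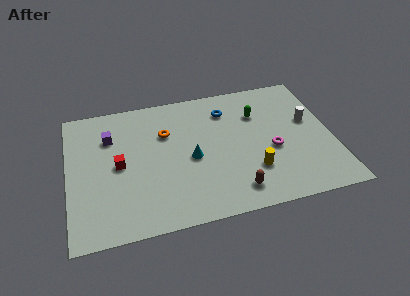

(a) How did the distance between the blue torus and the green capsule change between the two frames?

-5.6

They were about 7.4 units apart before and 1.8 after — 5.6 units closer together.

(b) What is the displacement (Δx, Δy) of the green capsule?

(-2.6, -0.4)

From the two frames, the green capsule sits at roughly (13.3, 7.4) before and (10.7, 7.0) after.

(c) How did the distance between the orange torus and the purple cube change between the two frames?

+1.1

The distance was about 2.0 in the first image and 3.1 in the second, so they moved 1.1 units further apart.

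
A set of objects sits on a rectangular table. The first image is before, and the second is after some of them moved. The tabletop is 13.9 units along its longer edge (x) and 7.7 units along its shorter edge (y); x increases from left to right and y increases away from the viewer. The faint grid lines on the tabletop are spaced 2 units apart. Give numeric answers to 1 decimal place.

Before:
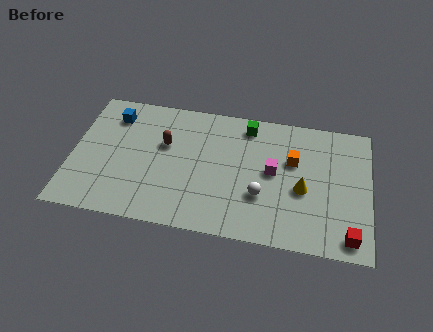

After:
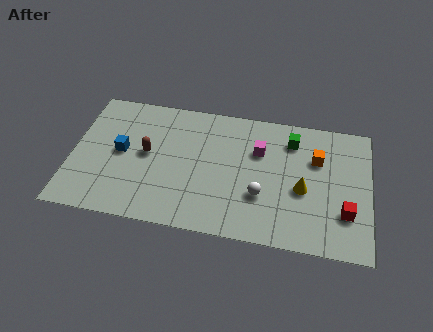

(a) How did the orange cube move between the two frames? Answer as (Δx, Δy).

(1.1, 0.3)

From the two frames, the orange cube sits at roughly (10.3, 4.9) before and (11.4, 5.2) after.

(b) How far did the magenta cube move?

1.3

From (9.4, 4.1) to (8.7, 5.2), the magenta cube covered √(0.7² + 1.1²) ≈ 1.3 units.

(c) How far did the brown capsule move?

1.1

From (4.3, 4.8) to (3.5, 4.1), the brown capsule covered √(0.8² + 0.7²) ≈ 1.1 units.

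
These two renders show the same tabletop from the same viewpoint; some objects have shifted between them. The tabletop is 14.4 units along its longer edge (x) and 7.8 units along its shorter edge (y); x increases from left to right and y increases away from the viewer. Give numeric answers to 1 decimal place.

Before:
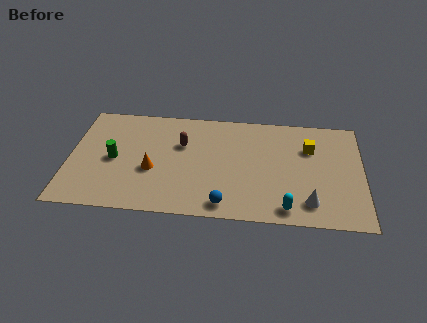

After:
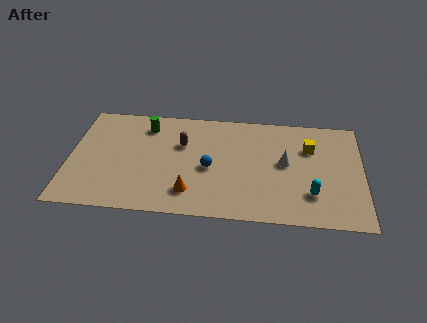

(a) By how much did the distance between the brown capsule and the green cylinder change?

-1.4

The distance was about 3.6 in the first image and 2.2 in the second, so they moved 1.4 units closer together.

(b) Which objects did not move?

the yellow cube and the brown capsule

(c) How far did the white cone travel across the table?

3.0

The white cone was near (11.8, 1.5) before and (10.6, 4.2) after, so it travelled √(1.2² + 2.7²) ≈ 3.0 units.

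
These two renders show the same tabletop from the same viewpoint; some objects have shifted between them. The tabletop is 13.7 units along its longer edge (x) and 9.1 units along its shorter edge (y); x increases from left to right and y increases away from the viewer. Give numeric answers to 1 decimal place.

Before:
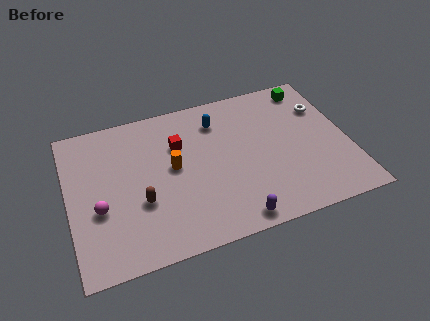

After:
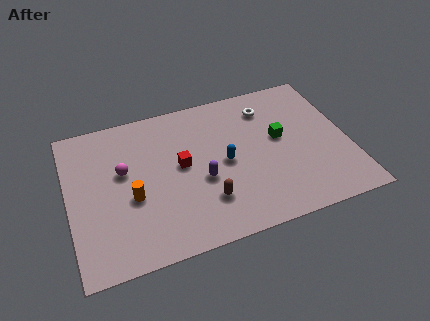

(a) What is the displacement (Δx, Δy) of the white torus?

(-2.7, 0.8)

From the two frames, the white torus sits at roughly (12.7, 6.4) before and (10.0, 7.2) after.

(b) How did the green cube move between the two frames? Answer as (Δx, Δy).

(-1.8, -2.8)

The green cube was at about (12.2, 7.9) and moved to about (10.4, 5.1).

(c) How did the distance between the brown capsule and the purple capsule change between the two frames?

-3.6

They were about 4.9 units apart before and 1.3 after — 3.6 units closer together.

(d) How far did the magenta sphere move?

2.3

The magenta sphere was near (1.4, 3.5) before and (2.7, 5.4) after, so it travelled √(1.3² + 1.9²) ≈ 2.3 units.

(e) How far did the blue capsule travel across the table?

2.7

The blue capsule was near (7.5, 7.1) before and (7.6, 4.4) after, so it travelled √(0.1² + 2.7²) ≈ 2.7 units.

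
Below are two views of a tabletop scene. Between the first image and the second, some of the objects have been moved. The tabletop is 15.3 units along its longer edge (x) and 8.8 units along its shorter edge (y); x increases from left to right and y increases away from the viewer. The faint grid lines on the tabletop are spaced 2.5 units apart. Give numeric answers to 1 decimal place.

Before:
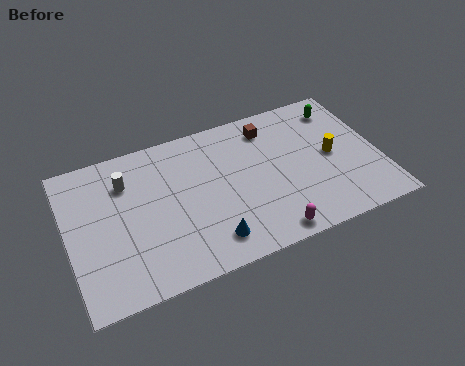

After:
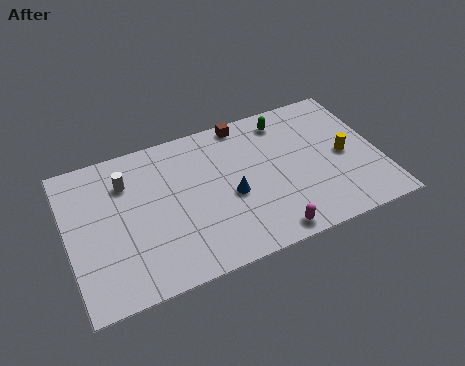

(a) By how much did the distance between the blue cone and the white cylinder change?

-0.5

The distance was about 6.1 in the first image and 5.6 in the second, so they moved 0.5 units closer together.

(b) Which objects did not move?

the magenta capsule and the white cylinder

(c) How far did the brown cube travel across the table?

1.4

The brown cube was near (10.2, 7.2) before and (9.0, 8.0) after, so it travelled √(1.2² + 0.8²) ≈ 1.4 units.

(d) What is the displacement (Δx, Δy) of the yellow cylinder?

(0.6, -0.2)

The yellow cylinder started near (13.0, 4.4) and ended near (13.6, 4.2).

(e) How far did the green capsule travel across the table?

2.8

The green capsule was near (13.8, 7.2) before and (11.0, 7.4) after, so it travelled √(2.8² + 0.2²) ≈ 2.8 units.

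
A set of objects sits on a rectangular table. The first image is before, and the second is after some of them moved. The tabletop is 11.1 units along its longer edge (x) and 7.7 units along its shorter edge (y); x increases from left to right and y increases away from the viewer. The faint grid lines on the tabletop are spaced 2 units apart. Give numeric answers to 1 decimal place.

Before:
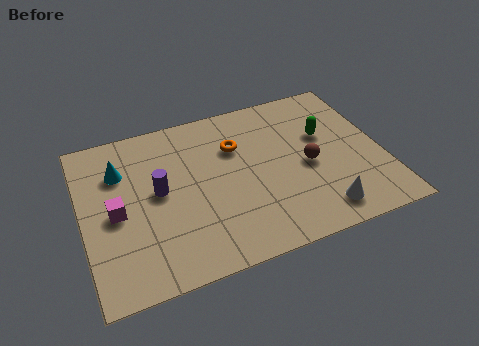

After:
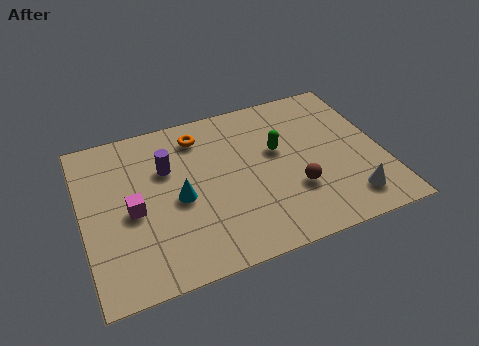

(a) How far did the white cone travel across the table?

1.1

The white cone was near (8.5, 1.2) before and (9.6, 1.4) after, so it travelled √(1.1² + 0.2²) ≈ 1.1 units.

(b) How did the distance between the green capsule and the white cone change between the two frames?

+0.3

Before: roughly 3.6 units apart; after: 3.9. That's 0.3 units further apart.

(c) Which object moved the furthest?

the cyan cone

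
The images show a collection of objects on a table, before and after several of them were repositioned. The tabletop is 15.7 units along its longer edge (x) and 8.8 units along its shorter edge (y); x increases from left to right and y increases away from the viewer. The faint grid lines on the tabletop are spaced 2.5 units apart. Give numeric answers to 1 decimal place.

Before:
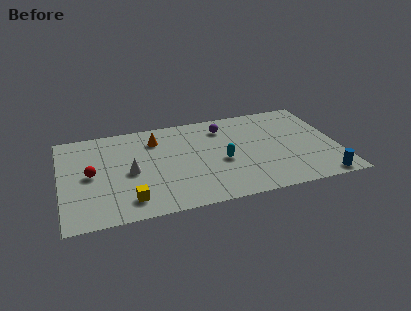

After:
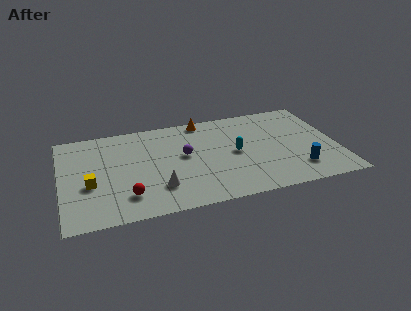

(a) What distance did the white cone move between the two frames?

2.3

From (3.9, 4.1) to (5.4, 2.3), the white cone covered √(1.5² + 1.8²) ≈ 2.3 units.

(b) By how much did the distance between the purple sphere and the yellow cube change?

-2.3

The distance was about 7.9 in the first image and 5.6 in the second, so they moved 2.3 units closer together.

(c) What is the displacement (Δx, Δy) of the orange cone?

(2.8, 1.2)

The orange cone started near (5.5, 6.8) and ended near (8.3, 8.0).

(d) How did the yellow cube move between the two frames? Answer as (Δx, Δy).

(-2.1, 1.9)

The yellow cube was at about (3.7, 1.6) and moved to about (1.6, 3.5).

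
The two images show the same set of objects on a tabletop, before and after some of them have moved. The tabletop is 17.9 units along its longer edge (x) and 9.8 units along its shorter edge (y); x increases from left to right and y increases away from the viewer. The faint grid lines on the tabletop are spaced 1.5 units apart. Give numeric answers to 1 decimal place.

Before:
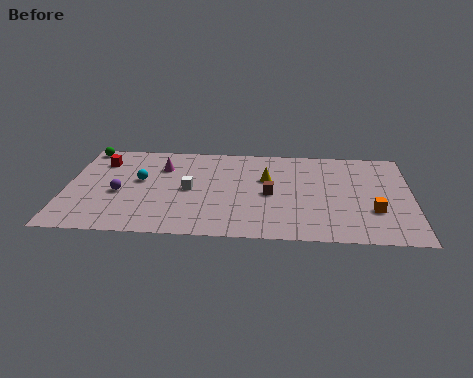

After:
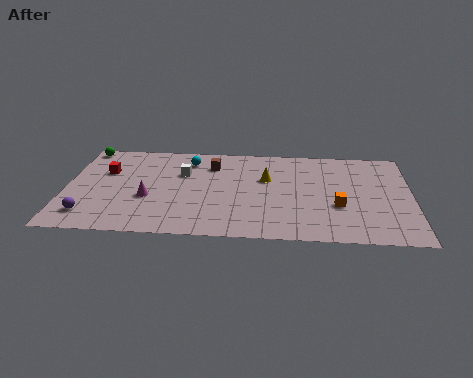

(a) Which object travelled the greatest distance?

the brown cube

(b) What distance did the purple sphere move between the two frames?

2.7

The purple sphere moved from about (2.8, 4.2) to (1.3, 1.9), a distance of √(1.5² + 2.3²) ≈ 2.7.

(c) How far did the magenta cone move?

3.4

The magenta cone was near (4.9, 7.1) before and (4.3, 3.8) after, so it travelled √(0.6² + 3.3²) ≈ 3.4 units.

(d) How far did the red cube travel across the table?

1.1

From (1.7, 7.5) to (2.0, 6.4), the red cube covered √(0.3² + 1.1²) ≈ 1.1 units.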